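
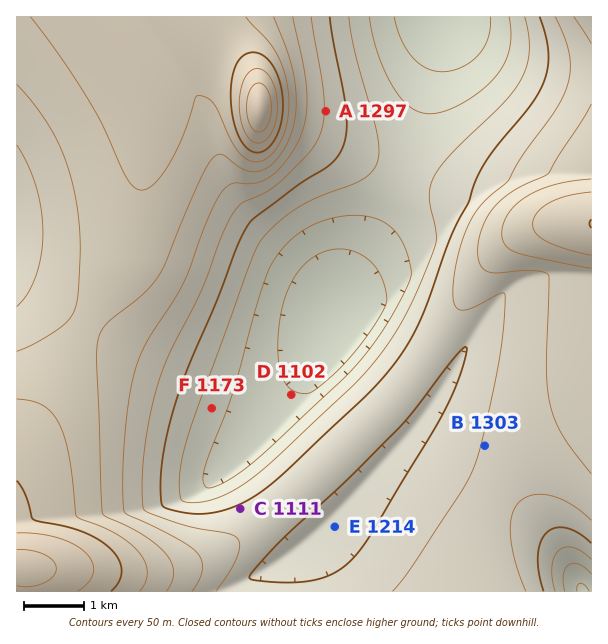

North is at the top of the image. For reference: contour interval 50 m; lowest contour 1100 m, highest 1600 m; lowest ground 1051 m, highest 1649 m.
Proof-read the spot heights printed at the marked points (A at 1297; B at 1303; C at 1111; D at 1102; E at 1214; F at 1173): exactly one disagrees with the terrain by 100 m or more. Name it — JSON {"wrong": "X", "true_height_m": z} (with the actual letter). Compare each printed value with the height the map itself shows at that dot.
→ {"wrong": "C", "true_height_m": 1261}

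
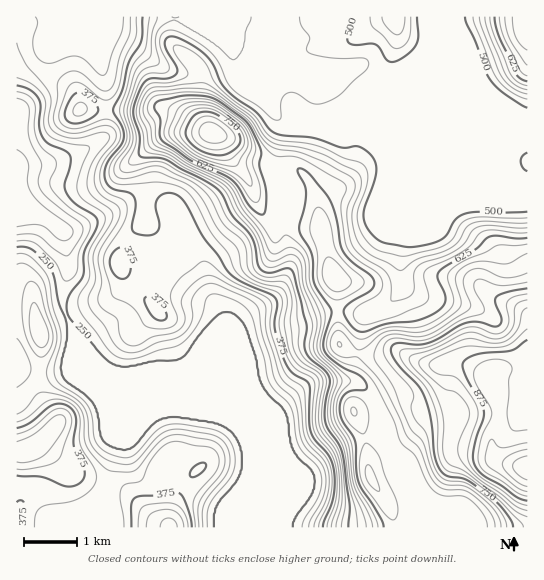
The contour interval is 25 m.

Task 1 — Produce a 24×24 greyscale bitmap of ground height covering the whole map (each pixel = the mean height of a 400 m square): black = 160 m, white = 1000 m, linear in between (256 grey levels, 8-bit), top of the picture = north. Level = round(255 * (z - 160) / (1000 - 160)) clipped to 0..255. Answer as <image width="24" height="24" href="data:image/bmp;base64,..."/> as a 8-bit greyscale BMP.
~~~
<image width="24" height="24" href="data:image/bmp;base64,Qk12BgAAAAAAADYEAAAoAAAAGAAAABgAAAABAAgAAAAAAEACAAATCwAAEwsAAAABAAAAAAAAAAAAAAEBAQACAgIAAwMDAAQEBAAFBQUABgYGAAcHBwAICAgACQkJAAoKCgALCwsADAwMAA0NDQAODg4ADw8PABAQEAAREREAEhISABMTEwAUFBQAFRUVABYWFgAXFxcAGBgYABkZGQAaGhoAGxsbABwcHAAdHR0AHh4eAB8fHwAgICAAISEhACIiIgAjIyMAJCQkACUlJQAmJiYAJycnACgoKAApKSkAKioqACsrKwAsLCwALS0tAC4uLgAvLy8AMDAwADExMQAyMjIAMzMzADQ0NAA1NTUANjY2ADc3NwA4ODgAOTk5ADo6OgA7OzsAPDw8AD09PQA+Pj4APz8/AEBAQABBQUEAQkJCAENDQwBEREQARUVFAEZGRgBHR0cASEhIAElJSQBKSkoAS0tLAExMTABNTU0ATk5OAE9PTwBQUFAAUVFRAFJSUgBTU1MAVFRUAFVVVQBWVlYAV1dXAFhYWABZWVkAWlpaAFtbWwBcXFwAXV1dAF5eXgBfX18AYGBgAGFhYQBiYmIAY2NjAGRkZABlZWUAZmZmAGdnZwBoaGgAaWlpAGpqagBra2sAbGxsAG1tbQBubm4Ab29vAHBwcABxcXEAcnJyAHNzcwB0dHQAdXV1AHZ2dgB3d3cAeHh4AHl5eQB6enoAe3t7AHx8fAB9fX0Afn5+AH9/fwCAgIAAgYGBAIKCggCDg4MAhISEAIWFhQCGhoYAh4eHAIiIiACJiYkAioqKAIuLiwCMjIwAjY2NAI6OjgCPj48AkJCQAJGRkQCSkpIAk5OTAJSUlACVlZUAlpaWAJeXlwCYmJgAmZmZAJqamgCbm5sAnJycAJ2dnQCenp4An5+fAKCgoAChoaEAoqKiAKOjowCkpKQApaWlAKampgCnp6cAqKioAKmpqQCqqqoAq6urAKysrACtra0Arq6uAK+vrwCwsLAAsbGxALKysgCzs7MAtLS0ALW1tQC2trYAt7e3ALi4uAC5ubkAurq6ALu7uwC8vLwAvb29AL6+vgC/v78AwMDAAMHBwQDCwsIAw8PDAMTExADFxcUAxsbGAMfHxwDIyMgAycnJAMrKygDLy8sAzMzMAM3NzQDOzs4Az8/PANDQ0ADR0dEA0tLSANPT0wDU1NQA1dXVANbW1gDX19cA2NjYANnZ2QDa2toA29vbANzc3ADd3d0A3t7eAN/f3wDg4OAA4eHhAOLi4gDj4+MA5OTkAOXl5QDm5uYA5+fnAOjo6ADp6ekA6urqAOvr6wDs7OwA7e3tAO7u7gDv7+8A8PDwAPHx8QDy8vIA8/PzAPT09AD19fUA9vb2APf39wD4+PgA+fn5APr6+gD7+/sA/Pz8AP39/QD+/v4A////AD82NTU2Q1JSNBwbGxsiQGN9k5GRkZKivD89PTg3P0NDNyEbGxscMGOOl5GTl6C+2kRERD0zNT5AQDMeGxsbLWuak5Ghtsrj9VRPRTMjIzc/PTYfGxskQHSWkpWux9vq8UpTSCgbGyMtKiQcGxwzXYaUkqGzyNXl4jVEQyQbGxsbGxsbGx03aJWVl6m4yNDh4C4wJBwbGxsbGxsbHCo8YYiQn63BzNvl4CkpGxscHRsbGxsbIDlRb46bqr3Q1t/j4C8zHBwnLygjHBsbJUZmjp+drra9zNHQ2DY1HSMvNzs2IxscLE1miJKJkZOarbe1yDUrHSs2PEE3JyAjMUtsio+Ef4OJl6izwTEkFyc7Pzw5MC8+UVl4mp2Qf32JmaqqqycZECZBPzo6Oj9RbHJ/m5KAdXV/jJqcnRMKBx04Pz88PkpZd4SMl4RuZWRmcoWPjwMDChgsQEI9RFduiIePlX9lYWFhZnBycAMNGig3QUNBTmOFkYaMjoJpYWFhYWFhYQURHS5JUk5Xa4Saj4eMh35uYWFhYWFhYwcTHCZAX22CpLKojYJ+dW1oYWFhYWFhZAwiMS4yWoOjvsOse2dmY2NiYWFhYWFhYQwoQ0RAZYqcrqiCZGBiYGFhYWFhYWFhYxkqOzo3WnqBhHZfW15eXWBhYWFhYWFmdiksMCwvS1xocmRZW1xcXF1gZGFhYWJ0kCsoKCcqPVZsZlpYW11fYWRlbGlhYWaAnSwnJSUmNlFcWFhYWl1gY2Ztd29hYW6Npg=="/>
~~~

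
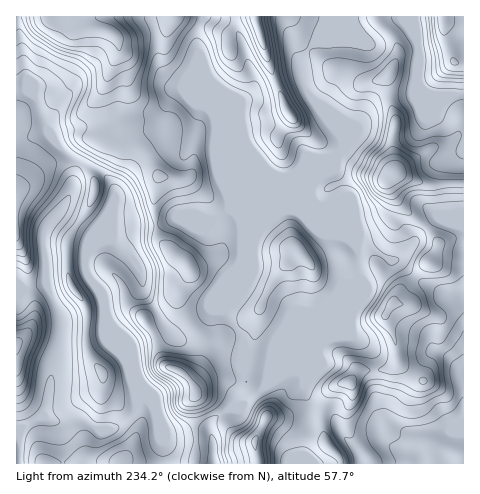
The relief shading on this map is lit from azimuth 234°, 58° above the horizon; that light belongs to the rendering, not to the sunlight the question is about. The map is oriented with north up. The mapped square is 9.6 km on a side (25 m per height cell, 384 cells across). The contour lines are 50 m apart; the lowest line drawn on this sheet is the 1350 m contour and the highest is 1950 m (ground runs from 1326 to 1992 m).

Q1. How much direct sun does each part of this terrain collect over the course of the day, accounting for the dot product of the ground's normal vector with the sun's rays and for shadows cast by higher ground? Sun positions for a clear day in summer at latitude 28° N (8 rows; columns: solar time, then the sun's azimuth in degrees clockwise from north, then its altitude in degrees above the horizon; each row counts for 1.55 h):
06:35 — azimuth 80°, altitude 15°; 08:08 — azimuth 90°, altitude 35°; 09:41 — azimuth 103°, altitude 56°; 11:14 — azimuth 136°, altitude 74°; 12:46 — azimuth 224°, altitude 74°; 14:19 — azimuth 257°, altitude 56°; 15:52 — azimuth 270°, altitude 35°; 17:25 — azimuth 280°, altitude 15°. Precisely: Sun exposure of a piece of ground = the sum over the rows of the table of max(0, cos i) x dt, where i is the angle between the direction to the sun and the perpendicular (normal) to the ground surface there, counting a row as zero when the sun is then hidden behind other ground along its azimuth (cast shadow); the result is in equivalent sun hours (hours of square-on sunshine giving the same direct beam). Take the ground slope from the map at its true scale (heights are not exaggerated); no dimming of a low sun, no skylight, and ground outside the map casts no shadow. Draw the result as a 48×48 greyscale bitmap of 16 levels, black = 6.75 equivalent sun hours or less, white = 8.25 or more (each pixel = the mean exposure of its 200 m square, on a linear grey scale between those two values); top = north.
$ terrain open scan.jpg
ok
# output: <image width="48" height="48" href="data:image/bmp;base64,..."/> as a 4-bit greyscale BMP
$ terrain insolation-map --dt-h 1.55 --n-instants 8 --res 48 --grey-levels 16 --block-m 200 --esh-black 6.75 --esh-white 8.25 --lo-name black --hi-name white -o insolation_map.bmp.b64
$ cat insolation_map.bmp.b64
<image width="48" height="48" href="data:image/bmp;base64,Qk32BAAAAAAAAHYAAAAoAAAAMAAAADAAAAABAAQAAAAAAIAEAAATCwAAEwsAABAAAAAAAAAAAAAAABEREQAiIiIAMzMzAERERABVVVUAZmZmAHd3dwCIiIgAmZmZAKqqqgC7u7sAzMzMAN3d3QDu7u4A////AJnd3d7c3tzN27s5aqx2ur7c2K3M3e7u7rrLzLyni9vN2rs5a6xpur28h8283u7u3dvM3My4V8vO271qaIt6u93KbNze7u7t3evN3d3eyJzey827kQKpu93Jvszu7u7u7t3d3d3d3by7ubzMlzC6u73c3bzu7czN3sze7tzM3amaYjRquYA3i97d3Ju93d3d3bvN3cvN3ZqoNZh5urUCe87e3Im63dy93Lq73Lzdy5qpRb2au92XzdzMq5ipzLmKy7i6u7vdtaqUJ8uazu3tzeyIvKiJvM2pq7aqi6vdc6kgO7ma3u7u7u60J7zMzeyoq7areavaZqUWllms3u7u7u7smbvM3cupvcabeJynq6dDAXvN7u7u7u7tynm6y7vM3dh7hpyL66ibq83u7u7u7u7turu73Lzt3cp6l5yt2qe93u7e7u7e7u7u7su63MzuzVqJmJysq4fd7u3d3u7d7u7u67ub3dzezUeJm5yruou93u3d3e7d7u7u6qid3czdzbiZq5ybu5as3t3u7c3c3u7u7KQs7cy83duYuamMvKR73szu7svd3u7u7rkF3cqs3u2pqKWtvZh43tvO7urN3u3e7uuCjLrN7u2qemjc3Yl33tu87uyt3d3M7u7JSt3czdyKe3vN24qH3ey87u6r3d273u3dh8urzaqHe5vNyZt3zdrN3u673u2b7u3dyXrcvbZ0jKzMuapa3JnN3e273umd7u3u7YW9vaN0fKztu7h8yYrd3e6qzae93e3t3sm9zZOUW7vu27eLh73d7u7Jmmne7u3M3du6vZWpR8vey7ibrO7u7u7smZ3u7uy87c3M3rebd5ysq7irzu7u7u7u3N7u7su93dze7tqKl3uYi7a7ve7u7u7u7u7uy6uqvM3u7uyppoi2aqa8vM3t7u7u7u7KqqdFqrq7zO3KqIe1aofNzMzN7u7u7u66moJKp3m7u93bqqqoh4re3dus7u7u7u7Jm3WN2qqKmd3czNzIV7zMqbqt7u7u3e7rqnRb24iLuszd3blmre7czcu+7u7bzN7uynRGlnvN3c3MqnaM7u7d3dzO7u27283e65MEc2vN7t3LqZze7u3d7d3O7uu8283d7KhFt3aL3u7durze7u3e7d3e7uu92Zy87aqEyamqzu3bus3u7u3d3c3e7su7qHiqzrulp6rd3e3suL7u7u3d3M3e7ru6mger7uu4ha3u3d3uuWzu7t3My97u7rqpshmu3d27qM7u3N7dy4fN3tyqze7u7ru4oYrN3MzNy+7u7e7ty7itztqrzu7u3LuqdKrd3d3dy87bu+7dy7qd3cq7ve7sq8qMWKrN7cu9ypuoQ9zMy6ms3Mmru926rZp6WqnN3cqHylqYq8vLlmnM3bmqu9q4vHiWW6jLu7uWqmqHzZuWM2vd3am6y7q4yZaja7rMzN3Kumpp3ZlUnN3d7Km82rqq16aSi7vO7u7L1plL3pV87u7dt2nd2qu6qphjq7ve7uy9t6g73qa+7u7bmJzt7KvKq5pGzN3u7tvd3Lg73g=="/>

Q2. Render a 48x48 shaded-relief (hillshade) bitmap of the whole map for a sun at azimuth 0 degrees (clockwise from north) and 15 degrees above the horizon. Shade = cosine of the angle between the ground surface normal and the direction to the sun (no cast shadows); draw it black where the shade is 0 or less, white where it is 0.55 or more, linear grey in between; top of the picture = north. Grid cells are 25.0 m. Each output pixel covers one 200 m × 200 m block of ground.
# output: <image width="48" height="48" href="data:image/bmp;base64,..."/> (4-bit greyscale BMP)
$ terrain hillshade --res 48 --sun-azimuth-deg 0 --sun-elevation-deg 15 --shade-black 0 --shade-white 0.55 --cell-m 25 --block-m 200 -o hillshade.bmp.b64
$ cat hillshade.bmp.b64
<image width="48" height="48" href="data:image/bmp;base64,Qk32BAAAAAAAAHYAAAAoAAAAMAAAADAAAAABAAQAAAAAAIAEAAATCwAAEwsAABAAAAAAAAAAAAAAABEREQAiIiIAMzMzAERERABVVVUAZmZmAHd3dwCIiIgAmZmZAKqqqgC7u7sAzMzMAN3d3QDu7u4A////AHiruqm8uYmqqZdlNEaWVmUhi3eqiHd3eHm7uqrO7JmZmYhlVVZ2RFU1unipd2Z3iXq7qrvN/riIh3d1erpTRFZ6yHmHZmeImWm6qaqIq8l3ZFZknv5RNXiahWdmZVVmdzaZh4dDR6qHMAAVrf6DRniIQ0VlQhIzRgNnZkMRNYmHEAABea38qYeGQQRVMhEiJAJXdkIiRnh2MQABRWz/25hjIgJDMhABJANnd2REV3diJVVVREfvuZlzARERAQABVRRnd3ZlaHcAAXqXZmaKqImqdVAAACMlhzRXd2VniHUAA6y5d3d3iHet7JQREmqXd0NGd2WLuHUkrv25h3d3d3eKvMqXRYu4VUIld2e9t3V+//yod3d3d3d3nO24Z3mWM2IUZ2i7h2R87bmHZ3dnd3d4rMqFZ2ZkNLY0Z3iYdjBZl3iYd3ZWd3d4mYYyZ2VURftmZ3d3dABoZWiZl2VFd3d3d3MBVUM0RP6odlZnYiaXRGiZmGVFZ3d3d3dEQyI2VM3JYyaHVZ7FNGeIiIdVVmZ3d4vJVDR5hpvJQBmXZ8/FREVneJp1VVVXd3rsmJmZh3ioMXyFWKunZTJHd4qVQzM2d3et27pkRWV3RbtkWZiHdjI1d3mmMiI2d3dr/ZUgJCNnaKhVipdVVVZVZ3eXQzNXZnZq7pIBRQN3aIeJqYUSRoqGV3d3ZUaXZnaIm6dVZgZ2Z2eaqGMDecyod3d3dnu4d3eGRqynZid3eFeJh2Q3veyph3eJmbyoiHdjI2qYdVZoq1V3d2Z77cmIh3eczNuId3dDMzWbp2M3vHJXd2Zqyod4h3d6zch3d3YzMxWql1EEi6Imd2RGd3dnh3d4q5d3d3UzIkeHd1EASKYUd1IzI0VWd3d3eHd3d3MAAmZEVWMAJpkzZjFCABJXd3d3d3d2ZkAAARAAAHZCFGh1QgFEIRNod3d3d3d3ZQAAAAAiIpl1MjakAANmZ2V4d3d3Z3eJhSNmMTeru6qXUiVQABWKvLmHd3d1NXd4iJq6mJq8zbqphSAAAUaaqrqHd3dSFGdnec3u7shomaqqlAAANWeJh5l3d3YxNFRGeL7/7/yHd4mZchJFZniId4h3d3U0UhJXd5zsrN7ah3eHVFeIdneId4h3d3VnUAaYd3mqd6zcqHd2VlZ3d3eIiJmHd3Z3IEmXd2Z4qJmZmIhlaHRFZmZ5qqmHd3d1KLqHZURXzJd4mZh1WKdDREV5u5h3d3h1fdl2QhI3vId3ioh3ZqpSI0WJmXd3dUVUrbdTMxEleHdlZ3dmVWhjI0Z3d3d2QRQ0vIZDRWQ0RXdAAFUzMzRVIjRVRnd0ADMEqXZVZ5qnRXdAADIREAA1ISNDNGdiAlIFmGZ4ib3chXdiADEQAAAUQkRDJGdSJFAHhmebu8zdt3dUaCAAAAATRXZUM1ZDZ0A4hleaqqmZqnYziSAAASIjaJhlMjQ1hzFpdVZ3iHdFmoYzZiABVnZorMp2QRRpliKZZVZ3d3QmqXZEVSAVd4ib3dp2UhWblROpVVZ3d3M4qHZFVQ=="/>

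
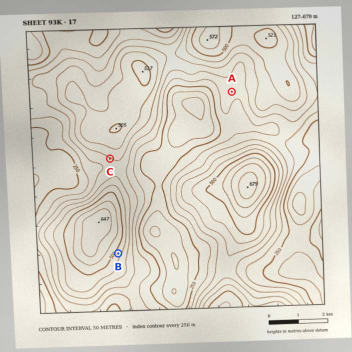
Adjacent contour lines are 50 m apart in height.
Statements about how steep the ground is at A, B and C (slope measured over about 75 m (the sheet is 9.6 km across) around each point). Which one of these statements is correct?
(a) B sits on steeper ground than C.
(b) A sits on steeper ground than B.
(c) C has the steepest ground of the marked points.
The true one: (a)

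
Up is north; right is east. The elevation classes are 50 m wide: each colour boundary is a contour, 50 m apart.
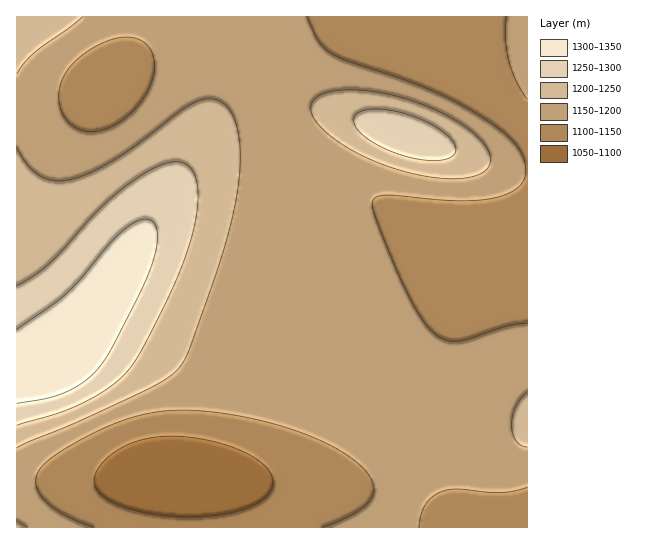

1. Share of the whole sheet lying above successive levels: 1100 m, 96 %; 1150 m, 72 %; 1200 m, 25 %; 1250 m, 12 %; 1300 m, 5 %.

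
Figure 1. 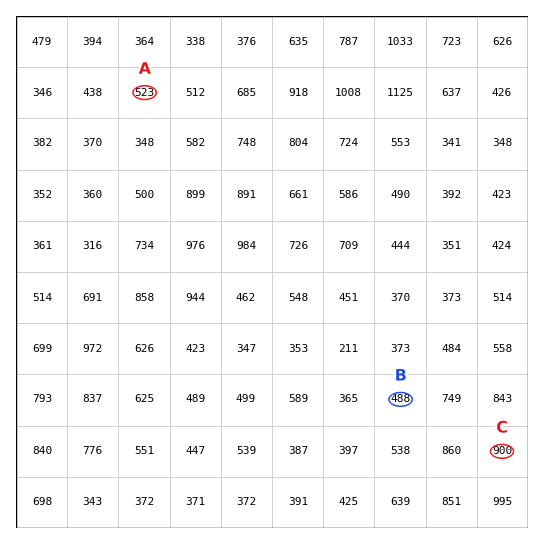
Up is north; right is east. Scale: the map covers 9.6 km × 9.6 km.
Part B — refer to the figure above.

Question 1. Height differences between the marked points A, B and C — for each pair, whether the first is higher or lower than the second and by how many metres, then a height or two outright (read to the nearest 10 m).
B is lower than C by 410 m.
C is higher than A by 380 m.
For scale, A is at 520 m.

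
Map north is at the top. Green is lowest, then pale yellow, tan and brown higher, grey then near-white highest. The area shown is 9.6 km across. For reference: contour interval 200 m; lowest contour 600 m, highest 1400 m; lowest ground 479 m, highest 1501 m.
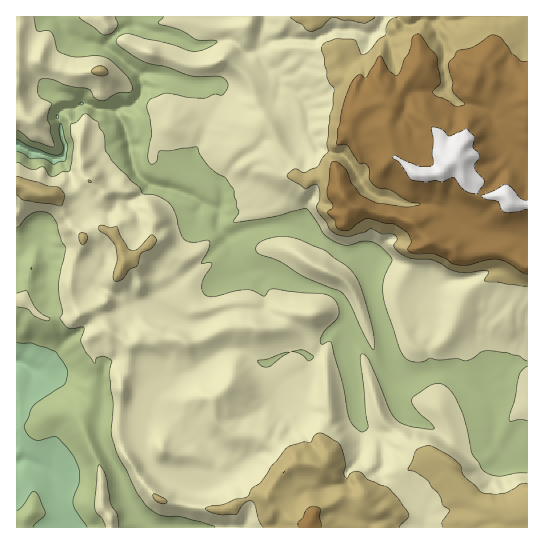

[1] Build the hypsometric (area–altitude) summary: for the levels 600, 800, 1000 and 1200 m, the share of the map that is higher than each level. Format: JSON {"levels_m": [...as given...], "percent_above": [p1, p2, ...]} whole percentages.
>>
{"levels_m": [600, 800, 1000, 1200], "percent_above": [97, 74, 25, 13]}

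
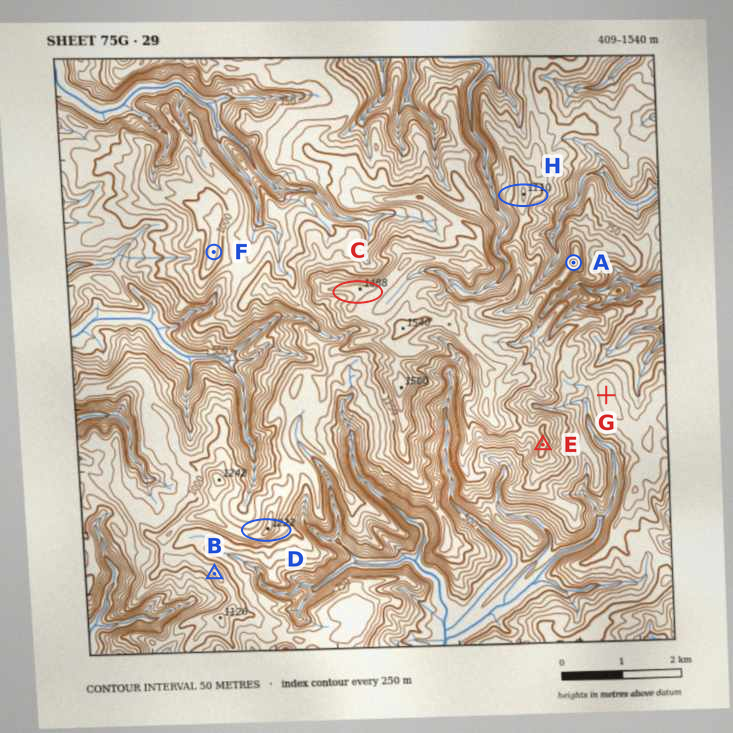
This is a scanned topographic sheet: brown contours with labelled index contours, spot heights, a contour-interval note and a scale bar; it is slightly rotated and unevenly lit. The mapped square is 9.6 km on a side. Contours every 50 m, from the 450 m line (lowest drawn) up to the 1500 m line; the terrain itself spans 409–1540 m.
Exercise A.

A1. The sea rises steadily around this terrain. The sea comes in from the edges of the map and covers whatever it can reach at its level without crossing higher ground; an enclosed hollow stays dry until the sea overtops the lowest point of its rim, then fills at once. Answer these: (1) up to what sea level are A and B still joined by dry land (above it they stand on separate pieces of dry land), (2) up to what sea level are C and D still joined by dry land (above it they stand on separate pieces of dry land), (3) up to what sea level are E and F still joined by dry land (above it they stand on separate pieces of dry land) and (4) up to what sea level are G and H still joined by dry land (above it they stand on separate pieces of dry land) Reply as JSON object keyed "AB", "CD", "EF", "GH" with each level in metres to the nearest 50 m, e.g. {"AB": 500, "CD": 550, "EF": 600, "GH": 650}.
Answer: {"AB": 1050, "CD": 1100, "EF": 950, "GH": 850}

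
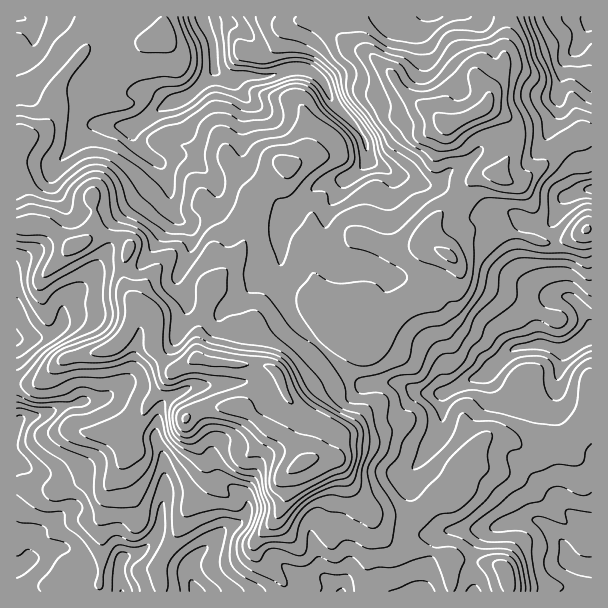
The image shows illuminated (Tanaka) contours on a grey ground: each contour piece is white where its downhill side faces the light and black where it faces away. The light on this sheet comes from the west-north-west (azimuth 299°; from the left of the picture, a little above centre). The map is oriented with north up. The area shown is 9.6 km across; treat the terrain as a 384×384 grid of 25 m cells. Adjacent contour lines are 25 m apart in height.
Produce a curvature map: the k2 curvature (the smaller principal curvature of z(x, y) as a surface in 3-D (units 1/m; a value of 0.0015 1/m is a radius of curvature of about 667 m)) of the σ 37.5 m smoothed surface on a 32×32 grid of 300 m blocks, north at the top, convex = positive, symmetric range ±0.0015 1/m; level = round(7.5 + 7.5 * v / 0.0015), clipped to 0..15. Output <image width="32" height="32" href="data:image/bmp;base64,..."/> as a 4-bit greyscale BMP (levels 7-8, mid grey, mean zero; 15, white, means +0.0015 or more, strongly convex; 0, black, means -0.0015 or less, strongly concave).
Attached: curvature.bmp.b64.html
<image width="32" height="32" href="data:image/bmp;base64,Qk12AgAAAAAAAHYAAAAoAAAAIAAAACAAAAABAAQAAAAAAAACAAATCwAAEwsAABAAAAAAAAAAAAAAABEREQAiIiIAMzMzAERERABVVVUAZmZmAHd3dwCIiIgAmZmZAKqqqgC7u7sAzMzMAN3d3QDu7u4A////AHiIgleDZlV3dUd3ZnR5VndGhmJnY3Z3VVZXd2d1ikVDZlVzMXY1dkdIV3d3hlVXOGZnhZNYYhaFR3h2ZDM0ZGZ3RWd1OHYyZTZnhneHdldWeIWHdiZ3I3dTZnV4iHd2aGVnZ4Ync3GYhmRVZ3eHZ3dXZUaGFWWUR4iVZ1aIdneHeHh3cUdURnZ2dnZkeId3dwJ4d3JLRmdleGVng3Z2Z2hVETV2BniGZ1M2hmOHZnZneHZlZGASNHZHUjNEE1d1SFeGZUV3d3eUdlh3hYUXmDlDd3k4FnZERWZ4h3Z2cBEDVBNFVkNVZ3Znd3dndmdmkkdHVWhkZXh1h3d3eHVnd5JGVliGVYdXZ4d3d3d3Z3U1SWVGRkWIdmZ2Z3ZlZ2ZmZkV2NlSCd3Z3dnd2dpVmVVZkaGSkZHd2Z4WHdpZmdndZmGVlZVNWd2Z1mHZ3Z3dUSndHdldIdnhkdHd3Z3ZDVjZUSadnR3WHZzU4dlR1eIVQdTZ2dUdHZoh2MRVVNoZXaHdVZ0RmeFeHeJB2Z2RnRXeYdVQohnhnVngwZnh1RnR5ZnZmYUaIZFZyBoZ3Z3Z2SGd3d3YwaDWJgIhmd2WFU0Z3d3d3eBIQAwBld0ZodndGZ3hnd4kzh1E3Z3dWeGh1NnZ3d3iIJHN3Z3dVVnZodWRGd3d4hSU3iHdmZ2VkVmVk"/>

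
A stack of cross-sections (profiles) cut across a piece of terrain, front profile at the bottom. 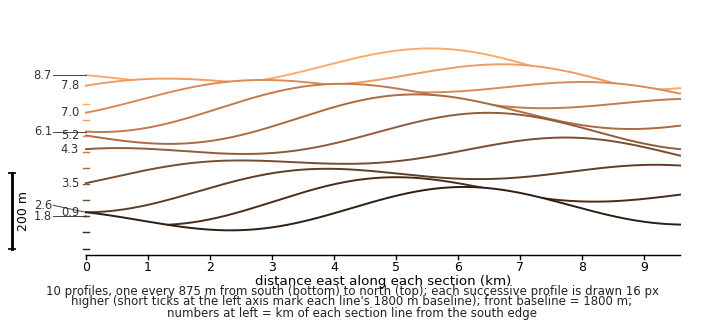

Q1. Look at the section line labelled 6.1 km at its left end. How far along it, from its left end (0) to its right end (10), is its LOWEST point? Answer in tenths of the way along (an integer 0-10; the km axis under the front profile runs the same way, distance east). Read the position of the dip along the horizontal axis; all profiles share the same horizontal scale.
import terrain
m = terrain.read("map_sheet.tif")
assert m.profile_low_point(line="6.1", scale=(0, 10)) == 0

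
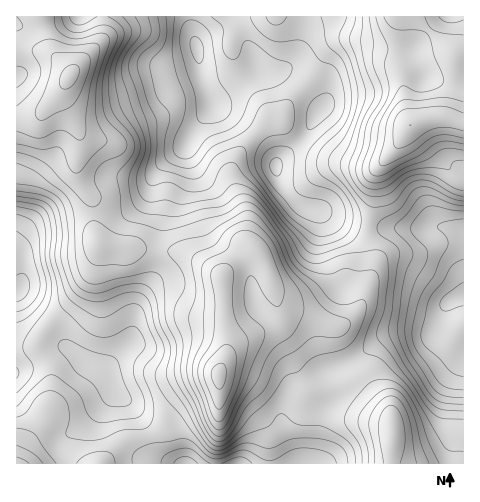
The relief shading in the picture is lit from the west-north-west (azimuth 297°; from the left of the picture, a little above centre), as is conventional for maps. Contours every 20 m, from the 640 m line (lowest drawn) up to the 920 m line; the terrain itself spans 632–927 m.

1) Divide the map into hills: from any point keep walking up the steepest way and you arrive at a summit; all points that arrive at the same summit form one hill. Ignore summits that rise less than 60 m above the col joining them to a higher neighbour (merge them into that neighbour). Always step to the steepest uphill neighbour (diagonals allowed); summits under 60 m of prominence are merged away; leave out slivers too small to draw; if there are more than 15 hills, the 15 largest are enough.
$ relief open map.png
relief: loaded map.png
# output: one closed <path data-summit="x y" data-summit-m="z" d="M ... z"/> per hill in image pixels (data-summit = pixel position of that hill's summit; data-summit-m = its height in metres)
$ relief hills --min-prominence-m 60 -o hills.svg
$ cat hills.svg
<path data-summit="218 376" data-summit-m="927" d="M304 16l-113 1 0 10 7 23 4 28 10 27-19 26-7 14-15 12-14 15-1 8 7 17 0 19-6 32-1 23-19 33-5 36-25 30 7 20 24 24 8 14 7 24 7 6 14 6 137 0 5-11 4-35 10-13 2-7-3-27 1-3 23-8 25-20 19-7 36 0 5-4 8 10 18 9-1-116-16-5-68 1-29-4-50-18-13-13-9-15-2-14 28-27 16-28 0-4-5-8-18-18-10-6-11 0 14-8 7-11 7-26z"/><path data-summit="70 76" data-summit-m="907" d="M190 16l-174 1 1 354 32-20 10-4 8 0 21 17 14 4 6 6 1-9 23-25 5-36 16-25 4-14 0-17 6-32 0-19-7-17 1-8 14-15 15-12 7-14 19-26-10-27z"/><path data-summit="410 125" data-summit-m="900" d="M463 16l-159 1 0 11-7 26-7 11-14 8 16 3 28 29-1 6-15 26-28 27 0 7 8 18 13 15 8 4 20 5 25 11 18 3 79 0 17 4z"/><path data-summit="392 434" data-summit-m="878" d="M438 329l-5 4-26-1-19 4-10 4-25 20-23 9 2 29-2 7-10 13-3 29-5 17 152-1 0-114-18-10z"/><path data-summit="17 463" data-summit-m="809" d="M67 347l-8 0-10 4-33 20 0 92 157 1-13-6-7-6-7-24-8-14-24-24-6-15-6-7-14-4z"/>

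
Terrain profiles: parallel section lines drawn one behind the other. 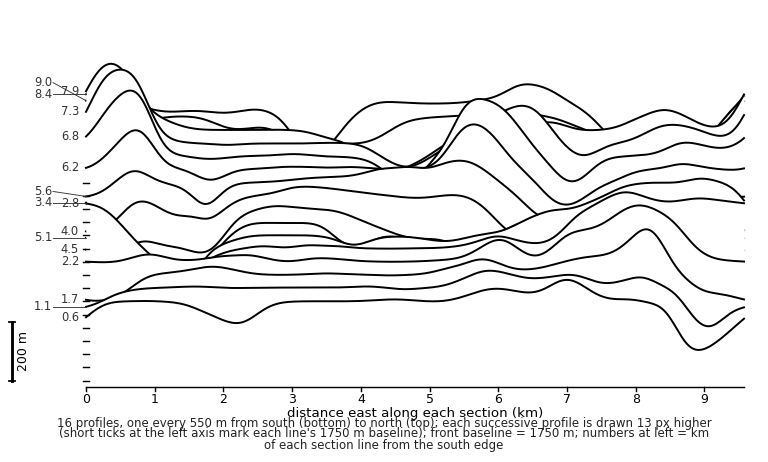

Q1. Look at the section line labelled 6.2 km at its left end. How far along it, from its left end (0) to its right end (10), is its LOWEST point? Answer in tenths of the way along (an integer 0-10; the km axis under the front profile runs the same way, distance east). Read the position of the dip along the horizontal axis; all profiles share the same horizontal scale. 7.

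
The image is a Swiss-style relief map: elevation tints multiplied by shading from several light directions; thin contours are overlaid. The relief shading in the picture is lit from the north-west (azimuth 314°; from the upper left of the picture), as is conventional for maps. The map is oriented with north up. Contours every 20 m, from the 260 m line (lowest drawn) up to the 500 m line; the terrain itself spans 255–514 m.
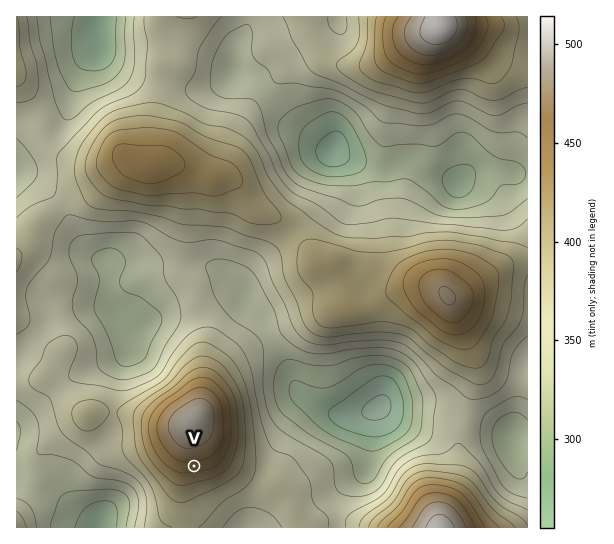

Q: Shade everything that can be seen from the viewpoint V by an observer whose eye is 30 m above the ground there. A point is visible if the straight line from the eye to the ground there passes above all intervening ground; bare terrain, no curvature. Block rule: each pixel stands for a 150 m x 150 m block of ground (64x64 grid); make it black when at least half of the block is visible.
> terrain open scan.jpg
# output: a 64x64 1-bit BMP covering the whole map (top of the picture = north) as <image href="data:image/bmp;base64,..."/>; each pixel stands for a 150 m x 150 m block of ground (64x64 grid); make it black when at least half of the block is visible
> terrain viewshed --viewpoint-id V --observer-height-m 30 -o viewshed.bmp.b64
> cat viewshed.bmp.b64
<image width="64" height="64" href="data:image/bmp;base64,Qk0+AgAAAAAAAD4AAAAoAAAAQAAAAEAAAAABAAEAAAAAAAACAAATCwAAEwsAAAIAAAAAAAAA////AAAAAAD////////4AP////////gA////////+AD/8H/////4AP/wf/////gA//g/////+AD/+D///5/4AH/4P///n/8Af/A/w/+//wA/4B+A////AD/gH4B///8AH8APAAx//wAPwAMAAP//AAHAAAAAf/+AwIAAAAAf/4DAAAAAAB//4fAAAAAAD//z8AAAAAAP/+HwAAAAAA//4AAAAAAAD//gAAAAAAAP/8AAAAAAAB//wAAAAAAAP/+AAAAAAAB//4AAAAAAAP//gAAAAAAB//8AAAAAAAH//gAAAAAAAP/+AAAAAAAAj/wAAAAAAAAP/AAAAAAAAD/4AAAAAAAAP/AAAAAAAAAfwAAAAAAAAAAAAAAAAAAAAAAAAAAAAAAAAAAAAAAAAAAAAAAAAAAAAAAAAAAAAAAAAAAAAAAAAAAAAAAAAAAAAAAAAAAAAAAAAAAAAAAAAAAAAAAAAAAAAAAAAAAAAAAAAAAAAAAAAAAAAAAAAAAAAAAAAAAAAAAAAAAAAAAAAAAAAAAAAAAAAAAAAAAAAAAAAAAAAAAAAAAAHAAAAAAAAAA/AAAAAAAAAD8AAAAAAAAAPwAAAAAAAAB/AAAAAAAAAH8AAAAAAAAP/gAAAAAAAD/8AAAAAAAAP/wAAAAAAAB/zAAAAAAAAH8MAAAAAAAAOAAAAAAAAAAQAA=="/>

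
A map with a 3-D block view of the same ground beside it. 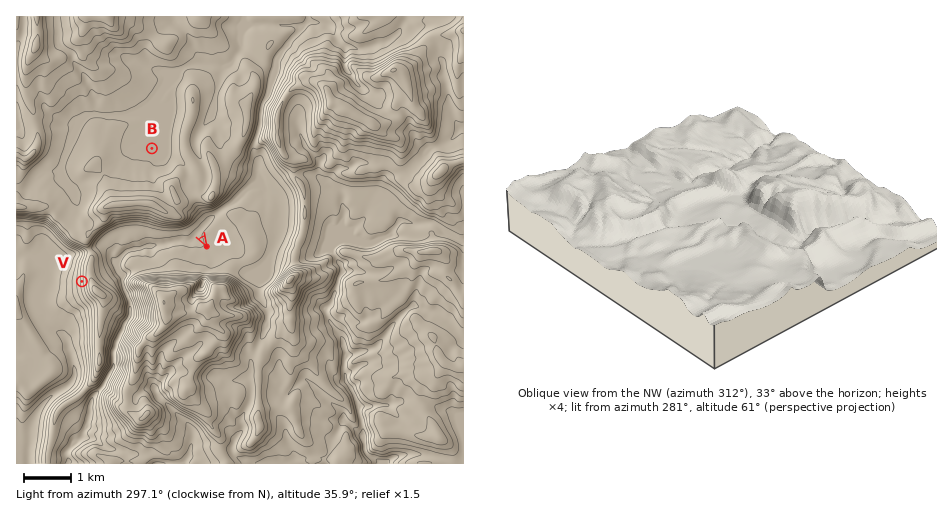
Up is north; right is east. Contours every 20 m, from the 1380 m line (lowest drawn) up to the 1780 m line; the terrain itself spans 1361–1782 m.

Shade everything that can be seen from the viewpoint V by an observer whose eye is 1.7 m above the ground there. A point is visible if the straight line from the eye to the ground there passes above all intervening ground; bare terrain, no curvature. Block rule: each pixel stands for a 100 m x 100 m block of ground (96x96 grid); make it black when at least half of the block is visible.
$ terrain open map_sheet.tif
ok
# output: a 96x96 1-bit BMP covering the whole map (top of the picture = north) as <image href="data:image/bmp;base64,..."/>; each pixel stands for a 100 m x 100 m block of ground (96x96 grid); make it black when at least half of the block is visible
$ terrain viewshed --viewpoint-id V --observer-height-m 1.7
<image width="96" height="96" href="data:image/bmp;base64,Qk2+BAAAAAAAAD4AAAAoAAAAYAAAAGAAAAABAAEAAAAAAIAEAAATCwAAEwsAAAIAAAAAAAAA////AAAAAAAAAAAAAAAAAAAAAAAAAAAAAAAAAAAAAAAIA8AAAAAAAAAAAAAAAYAAAAAAAAAAAAAAAAAAAAAAAAAAAAAAAAAAAAAAAAAAAAAAAAAAAAAAAAAAAAAAAAAAAAAAAAAAAAAAAAAAAAAAAAAAAAADAAAAAAAAAAAAAAABgAAAAAAAAAAAAAABgAAAAAAAAAAAAAAAwAAAAAAAAAAAAAAAcAAAAAAAAAAAAAAAPAAAAAAAAAAAAAAwHgAAAAAAAAAAAAB4HgAAAAAAAAAAAAD8DwAAAAAAAAAAAAD+CQAAAAAAAAAAAAD/+IAAAAAAAAAAAAD/8IAAAAAAAAAAAAD/8MAAAAAAAAAAAAD/8EAAAAAAAAAAAAD/8AAAAAAAAAAAAAD/8AAAAAAAAAAAAAD/8AAAAAAAAAAAAAD/8AAAAAAAAAAAAAD/8AAAAAAAAAAAAAD/8AAAAAAAAAAAAAD/8AAAAAAAAAAAAAD/8AAAAAAAAAAAAAD/4AAAAAAAAAAAAAD/4AAAAAAAAAAAAAD/8AAAAAAAAAAAAAD/8AAAAAAAAAAAAAD/+AAAAAAAAAAAAAD/+AAAAAAAAAAAAAD//QAAAAAAAAAAAAD//wAAAAAAAAAAAAD//gAAAAAAAAAAAAD//gAAAAAAAAAAAAD/8AAAAAAAAAAAAAD/8AAAAAAAAAAAAAD/8AAAAAAAAAAAAAD/8AAAAAAAAAAAAAD/8AAAAAAAAAAAAAD//gAAAAAAAAAAAAD//wAAAAAAAAAAAAD/+AAAAAAAAAAAAAD/4AAAAAAAAAAAAAD/4AAAAAAAAAAAAAD/wAAAAAAAAAAAAAD/gAAAAAAAAAAAAAD/AAAAAAAAAAAAAAD/AAAAAAAAAAAAAAAAAAAAAAAAAAAAAAAAAAAAAAAAAAAAAAAAAAAAAAAAAAAAAAAAAAAAAAAAAAAAAAAAAAAAAAAAAAAAAAAAAAAAAAAAAAAAAAAAAAAAAAAAAAAAAAAAAAAAAAAAAAAAAAAAAAAAAAAAAAAAAABgAAAAAAAAAAAAAACwAAAAAAAAAAAAAAAYAAAAAAAAAAAAAAAAAAAAAAAAAAAAAAAAAAAAAAAAAAAAAAAAAAAAAAAAAAAAAAAAAAAAAAAAAAAAAAAAAAAAAAAAAAAAAAAAAAAAAAAAAAAAAAAAAAAAAAAAAAAAAAAAAAAAAAAAAAAAAAAAAAAAAAAAAAAAAAAAAAAAAAAAAAAAAAAAAAAAAAAAAAAAAAAAAAAAAAAAAAAAAAAAAAAAAAAAAAAAAAAAAAAAAAAAAAAAAAAAAAAAAAAAAAAAAAAAAAAAAAAAAAAAAAAAAAAAAAAAAAAAAAAAAAAAAAAAAAAAAAAAAAAAAAAAAAAAAAAAAAAAAAAAAAAAAAAAAAAAAAAAAAAAAAAAAAAAAAAAAAAAAAAAAAAAAAAAAAAAAAAAAAAAAAAAAAAAAAAAAAAAAAAAAAAAAAAAAAAAAAAAAAAAAAAAAAAAAAAAAAAAAAAAAAAAAAAAAAAAAAAAAAAAAAAAAAAAAAA="/>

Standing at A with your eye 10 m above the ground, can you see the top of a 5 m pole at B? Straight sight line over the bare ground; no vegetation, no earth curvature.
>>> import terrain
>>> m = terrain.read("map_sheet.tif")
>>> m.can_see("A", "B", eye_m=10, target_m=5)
False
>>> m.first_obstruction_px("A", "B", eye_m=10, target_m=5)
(193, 222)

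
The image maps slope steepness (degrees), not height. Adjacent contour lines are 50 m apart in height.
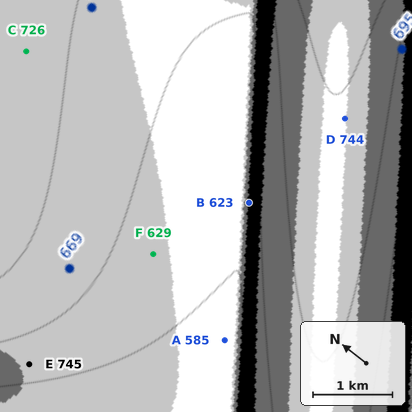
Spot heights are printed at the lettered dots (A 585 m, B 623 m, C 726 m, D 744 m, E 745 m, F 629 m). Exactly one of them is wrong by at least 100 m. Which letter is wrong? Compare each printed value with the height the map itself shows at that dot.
E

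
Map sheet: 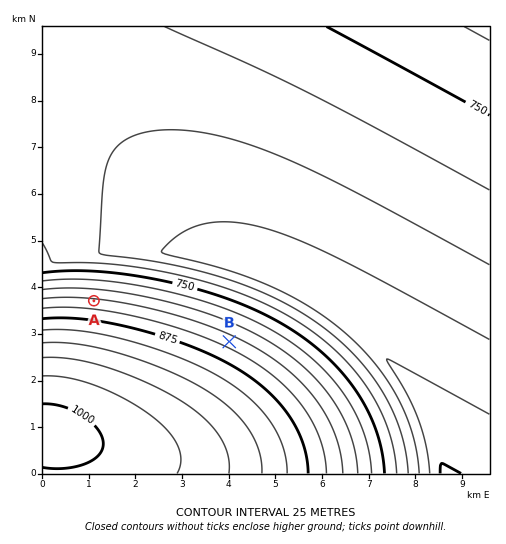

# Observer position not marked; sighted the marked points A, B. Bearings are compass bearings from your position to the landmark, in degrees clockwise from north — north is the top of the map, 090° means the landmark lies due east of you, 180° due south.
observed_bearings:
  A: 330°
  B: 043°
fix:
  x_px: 160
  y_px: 416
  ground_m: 970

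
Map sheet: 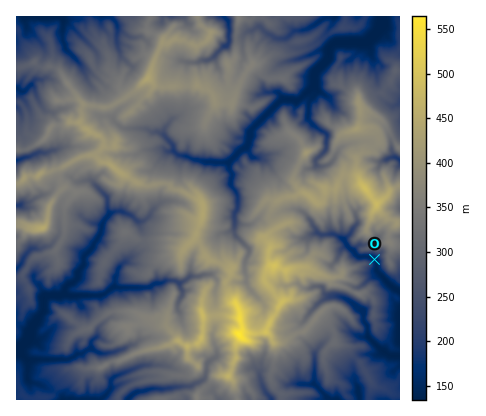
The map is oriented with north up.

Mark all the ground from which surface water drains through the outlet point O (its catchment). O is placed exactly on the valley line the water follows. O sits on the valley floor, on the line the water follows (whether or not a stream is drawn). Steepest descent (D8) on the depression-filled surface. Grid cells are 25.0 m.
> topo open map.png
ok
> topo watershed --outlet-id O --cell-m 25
5.418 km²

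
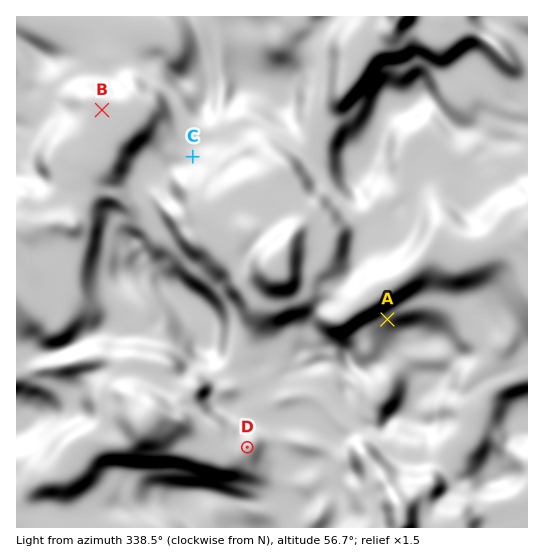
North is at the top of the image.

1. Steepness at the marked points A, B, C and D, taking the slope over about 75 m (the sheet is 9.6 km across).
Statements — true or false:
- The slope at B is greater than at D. false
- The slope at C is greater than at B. true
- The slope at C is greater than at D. false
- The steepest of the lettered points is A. true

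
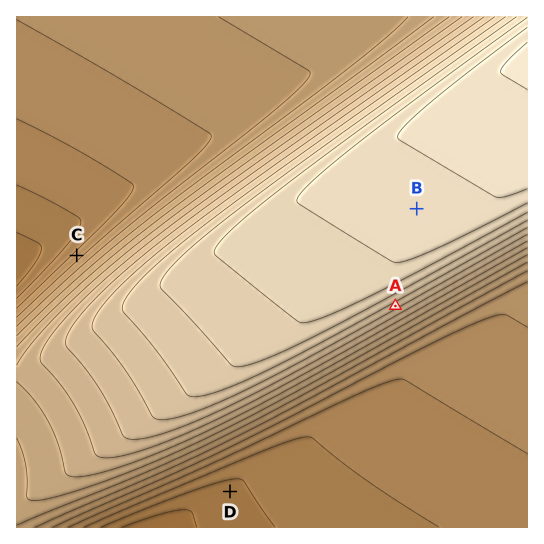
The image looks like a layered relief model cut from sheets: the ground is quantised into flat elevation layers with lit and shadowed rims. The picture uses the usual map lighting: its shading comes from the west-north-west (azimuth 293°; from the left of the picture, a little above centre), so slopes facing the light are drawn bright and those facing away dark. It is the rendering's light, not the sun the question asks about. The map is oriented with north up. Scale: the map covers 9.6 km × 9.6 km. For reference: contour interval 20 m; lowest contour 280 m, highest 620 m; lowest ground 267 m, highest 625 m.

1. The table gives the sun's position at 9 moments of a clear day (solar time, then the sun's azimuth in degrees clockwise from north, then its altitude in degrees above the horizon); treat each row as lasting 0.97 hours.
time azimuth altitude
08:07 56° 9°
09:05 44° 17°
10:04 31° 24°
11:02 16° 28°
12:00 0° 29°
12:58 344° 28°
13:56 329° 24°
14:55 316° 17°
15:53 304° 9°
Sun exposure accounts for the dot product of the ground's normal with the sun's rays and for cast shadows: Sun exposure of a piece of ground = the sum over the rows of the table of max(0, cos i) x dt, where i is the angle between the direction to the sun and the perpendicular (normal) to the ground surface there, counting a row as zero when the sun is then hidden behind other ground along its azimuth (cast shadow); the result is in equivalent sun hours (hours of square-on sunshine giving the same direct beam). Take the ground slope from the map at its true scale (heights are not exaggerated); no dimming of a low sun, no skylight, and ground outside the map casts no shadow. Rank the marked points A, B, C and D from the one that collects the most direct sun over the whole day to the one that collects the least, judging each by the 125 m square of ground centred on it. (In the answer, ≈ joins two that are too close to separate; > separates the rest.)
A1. C > B ≈ D > A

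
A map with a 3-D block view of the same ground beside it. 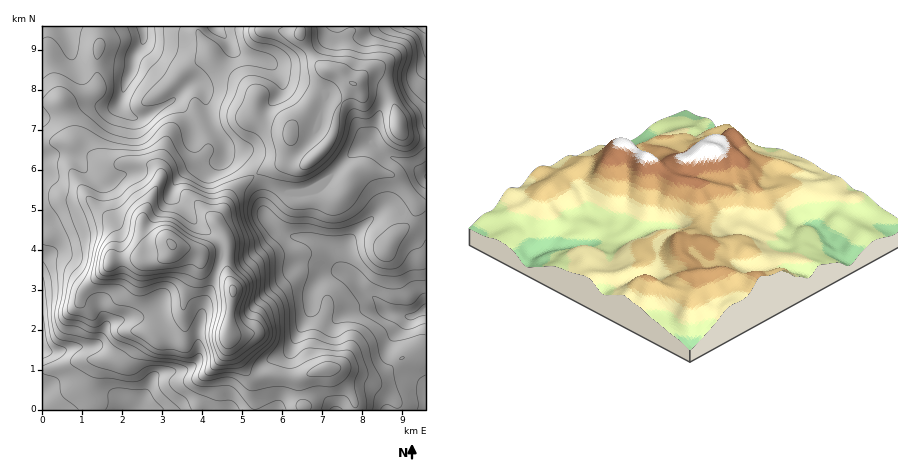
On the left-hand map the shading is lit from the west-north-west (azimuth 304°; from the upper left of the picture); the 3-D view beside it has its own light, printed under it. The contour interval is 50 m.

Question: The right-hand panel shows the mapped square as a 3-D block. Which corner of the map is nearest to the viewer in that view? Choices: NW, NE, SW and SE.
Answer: NE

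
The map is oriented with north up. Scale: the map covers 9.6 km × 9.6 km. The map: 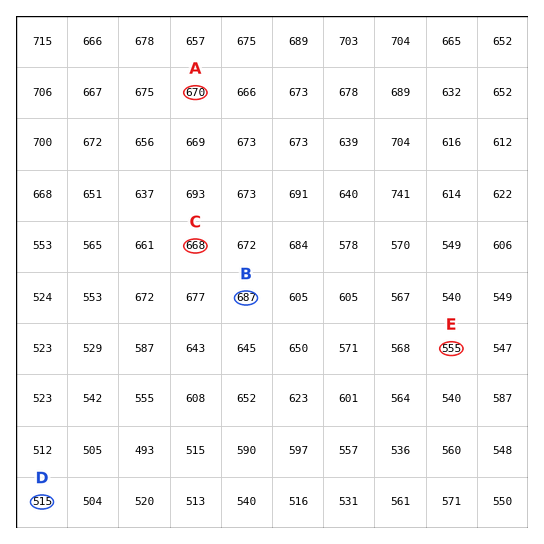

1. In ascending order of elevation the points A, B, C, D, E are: D E C A B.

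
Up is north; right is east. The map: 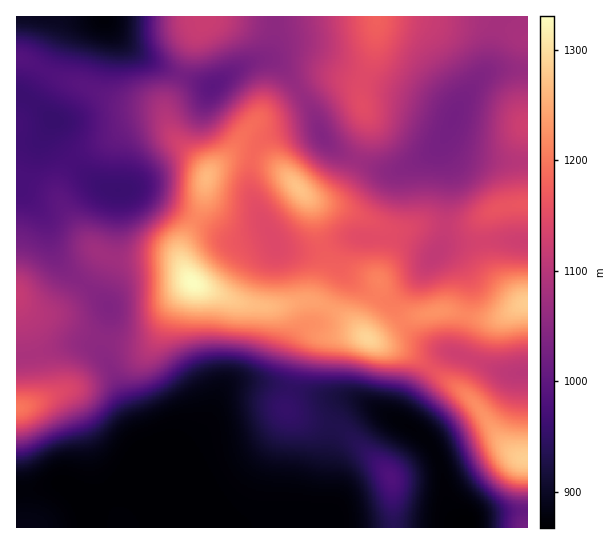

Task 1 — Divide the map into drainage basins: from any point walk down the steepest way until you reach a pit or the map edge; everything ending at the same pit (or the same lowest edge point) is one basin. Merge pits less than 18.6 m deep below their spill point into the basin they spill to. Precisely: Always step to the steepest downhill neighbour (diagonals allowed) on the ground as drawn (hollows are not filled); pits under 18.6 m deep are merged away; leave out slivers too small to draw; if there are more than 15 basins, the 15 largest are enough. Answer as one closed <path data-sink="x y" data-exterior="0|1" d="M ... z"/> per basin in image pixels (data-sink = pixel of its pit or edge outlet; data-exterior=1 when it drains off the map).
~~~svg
<path data-sink="146 473" data-exterior="0" d="M193 283l-17 18-21 36-13 7-19 0-33-8-31-17-28-7-15-14 8 81-1 24-7 6 0 118 377 1 0-39-4-15-47-45-8-4-32-6-17-10 16-64 9-10 54 0-21-19-28-15-16 0-21 6-25-2-22-5z"/><path data-sink="466 527" data-exterior="1" d="M309 197l4 10 6 31 6 19 0 12-2 8-8 21-4 3 24 10 14 9 16 17-6-2-49 0-9 10-16 64 17 10 32 6 8 4 47 45 4 15 1 39 133 0 1-69-13-4-15-16-21-32-17-16-49-36-41-14 42-25 36-5 24 6 19 2 10-3 12-8 12-4 1-99-30 3-24 15-12 4-43-2-17 6-12 0-41-20-31-8z"/><path data-sink="454 118" data-exterior="0" d="M525 16l-147 0-3 34-14 35 0 17 7 20-5 27-12 26-10 15-11 9-15 2 34 10 41 20 12 0 17-6 43 2 12-4 24-15 29-4 1-166-3-5z"/><path data-sink="54 121" data-exterior="0" d="M22 59l-6 0 0 238 3 4 11 10 8 2 12 0 8-2 15-12 14-17 9-13 6-16 7 4 14 3 44-1 11 4 4 4-1-20 20-38 7-34-3-6-30-31-11-24-9-6-42-8-30-15-26-8z"/><path data-sink="103 17" data-exterior="1" d="M207 16l-190 0-1 42 10 2 31 17 26 8 30 15 42 8 8 5 3 6 2-18 13-24 11-35 5-11 10-9z"/><path data-sink="213 86" data-exterior="0" d="M377 16l-168 0-2 6-10 9-5 11-11 35-14 28 0 14 6 16 32 34 4 6 23-24 21-27 56-39 16-6 17 0 15 5 3 5 1 7 0-11 14-35z"/><path data-sink="274 241" data-exterior="0" d="M246 155l-12 0-8 4-19 18-6 32-20 38 2 19 11 18 45 19 23 4 16 0 21-6 11 0 6-6 9-26 0-12-6-19-6-31-5-9-25-26-20-12z"/><path data-sink="527 373" data-exterior="1" d="M527 304l-12 4-12 8-10 3-19-2-24-6-36 5-42 25 41 14 49 36 17 16 21 32 15 16 12 4z"/><path data-sink="322 135" data-exterior="0" d="M342 79l-17 0-8 2-24 15-40 28-28 34 9-3 12 0 17 5 20 12 23 24 8 4 12 0 9-4 10-11 11-20 12-36-1-14-6-13-2-16z"/>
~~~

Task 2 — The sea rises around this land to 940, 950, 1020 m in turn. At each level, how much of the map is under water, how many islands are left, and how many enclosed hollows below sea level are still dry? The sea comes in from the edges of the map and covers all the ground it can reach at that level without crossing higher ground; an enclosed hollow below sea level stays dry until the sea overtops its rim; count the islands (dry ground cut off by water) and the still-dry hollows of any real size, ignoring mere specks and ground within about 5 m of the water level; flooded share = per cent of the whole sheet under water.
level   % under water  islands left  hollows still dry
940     23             1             0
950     24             1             0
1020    36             0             1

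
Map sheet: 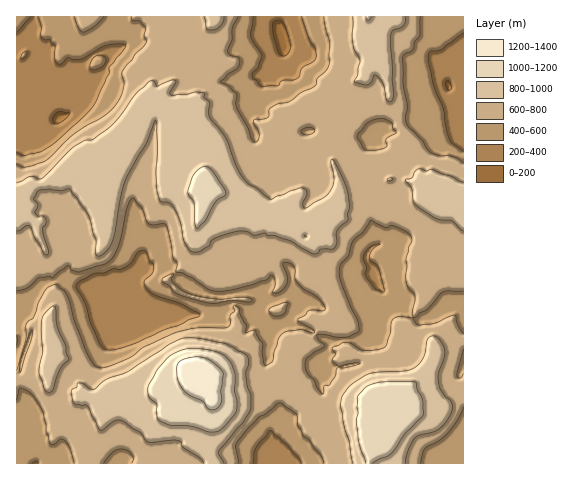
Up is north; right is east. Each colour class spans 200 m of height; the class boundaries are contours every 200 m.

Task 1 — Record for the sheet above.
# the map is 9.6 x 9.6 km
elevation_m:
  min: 160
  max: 1360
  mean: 710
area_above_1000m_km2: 5.1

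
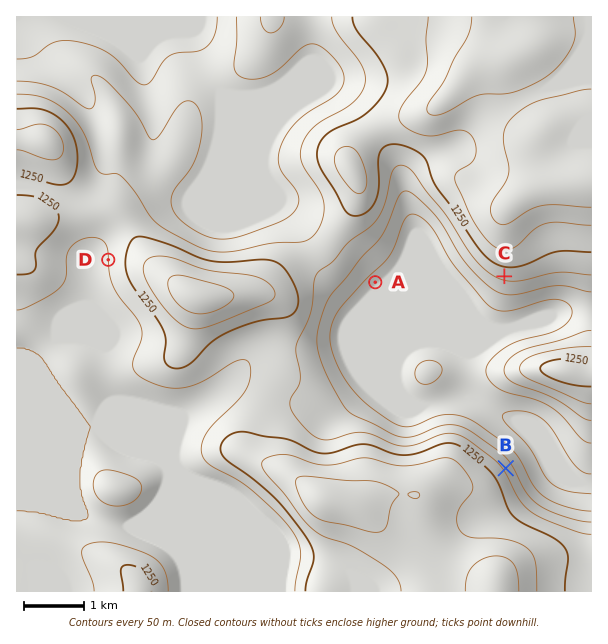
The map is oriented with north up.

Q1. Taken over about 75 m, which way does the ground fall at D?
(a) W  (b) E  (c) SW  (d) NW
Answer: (a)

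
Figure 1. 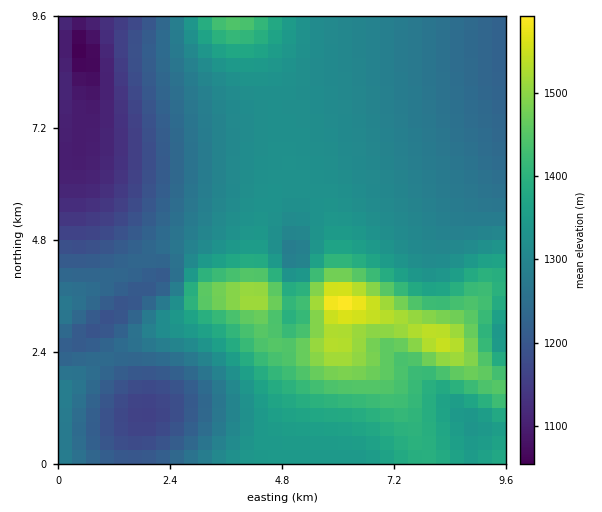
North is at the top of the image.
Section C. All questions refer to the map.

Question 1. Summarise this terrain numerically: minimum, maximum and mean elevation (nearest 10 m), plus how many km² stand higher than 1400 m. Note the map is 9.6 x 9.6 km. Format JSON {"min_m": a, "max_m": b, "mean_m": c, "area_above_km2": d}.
{"min_m": 1050, "max_m": 1600, "mean_m": 1300, "area_above_km2": 15.5}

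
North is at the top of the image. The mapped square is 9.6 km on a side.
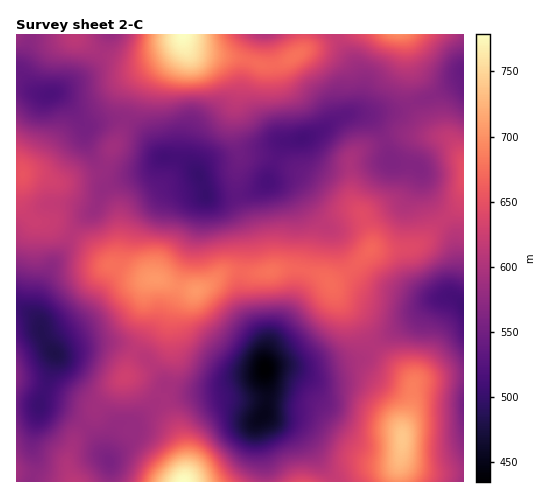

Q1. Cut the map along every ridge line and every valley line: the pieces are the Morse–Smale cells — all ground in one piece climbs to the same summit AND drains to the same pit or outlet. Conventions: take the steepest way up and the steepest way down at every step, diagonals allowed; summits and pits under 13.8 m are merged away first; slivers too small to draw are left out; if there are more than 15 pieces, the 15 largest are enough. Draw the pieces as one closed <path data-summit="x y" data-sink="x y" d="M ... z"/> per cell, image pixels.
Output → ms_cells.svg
<path data-summit="155 278" data-sink="265 368" d="M299 268l-16 0-21 5-35-1-20 14-11 5-17-4-20-8-8 0-5 8-2 7 3 31-12 26 16 13 15 21 19 6 36-1 11-6 25-7 9-9 21-2 28 5 47-14 11-12-6-7-7-15-18-20-16-25z"/><path data-summit="155 278" data-sink="206 194" d="M174 158l-12 0-11 12-45 17-4 4-7 17-18 18-5 9 13 8 25 22 31 13 18 1 35 12 13-5 20-14 35 1-7-9-4-32-11-25-2-11-31 0-4-13-8-14-8-7z"/><path data-summit="155 278" data-sink="302 138" d="M356 113l-15 4-20 14-13 6-23 4-5 7-12 34-12 8-18 6 2 11 11 25 4 32 5 8 39-4 23 8 8 8 25-18 16-16 1-9-4-13-6-14-10-15-2-37 7-10 28-12-9-16-7-7z"/><path data-summit="403 438" data-sink="265 368" d="M374 346l-12 11-7 4-34 9-14 1-20-5-21 2 1 36-3 11 33 16 15 18 22 33 65-1 3-52 10-25 1-22z"/><path data-summit="183 35" data-sink="302 138" d="M337 36l-25 11-27 15-13 4-8 0-27-9-42-5 30 10 7 8 5 11 1 14-4 13-1 18 7 30-3 16 0 23 19-5 12-8 12-34 5-7 12-1 17-6 25-16 12-5 7-6 3-8 0-19-5-14z"/><path data-summit="183 35" data-sink="206 194" d="M183 38l-5 11-30 23-8 10-14 38 11 6 11 11 12 18 4 3 15 1 13 7 10 14 5 16 27 0 3-2 0-22 3-13-7-33 1-18 4-13-1-14-5-11-7-8-32-10-7-7z"/><path data-summit="155 278" data-sink="55 353" d="M71 235l-6 13-14 19-13 30-1 19 8 25 10 13 44-11 20 1 15 7 13-26-3-31 2-7 4-7-16-4-26-12-23-21z"/><path data-summit="155 278" data-sink="463 306" d="M444 220l-24 24-11 5-38 1-16 16-24 17 7 15 19 20 17 28 39-26 20-19 21-5 0-8 4-17-2-33-4-9z"/><path data-summit="183 481" data-sink="265 368" d="M265 369l-8 8-42 14-32 0-12-5-7 2-3 7 6 7 17 44 1 36 81-1-2-21-6-29 0-9 6-8 3-10z"/><path data-summit="155 278" data-sink="206 194" d="M384 140l-21 8-12 10 1 41 13 20 6 16 0 15 38-1 11-5 24-25-10-13-8-16-5-20-8-5-21-3z"/><path data-summit="22 175" data-sink="50 94" d="M21 85l-5 1 0 89 16-1 11 2 12 6 9 0 37-10 3-4-12-13-6-13-1-15-14-21-16-12-13 1z"/><path data-summit="403 438" data-sink="463 404" d="M463 376l-17 0-22 3-11 7-1 18-10 25-1 28 6 7 23 9 34-2z"/><path data-summit="403 438" data-sink="463 306" d="M453 296l-7 0-13 5-20 19-39 25 38 35 1 5 11-6 40-4 0-71z"/><path data-summit="183 481" data-sink="109 460" d="M161 396l-27 26-14 2-5 4-7 21 3 33 73-1 1-29-2-10-16-40z"/><path data-summit="125 376" data-sink="55 353" d="M112 343l-21 1-35 10-17 50 22 7 23 15 7-6 13-23 23-23 7-23z"/>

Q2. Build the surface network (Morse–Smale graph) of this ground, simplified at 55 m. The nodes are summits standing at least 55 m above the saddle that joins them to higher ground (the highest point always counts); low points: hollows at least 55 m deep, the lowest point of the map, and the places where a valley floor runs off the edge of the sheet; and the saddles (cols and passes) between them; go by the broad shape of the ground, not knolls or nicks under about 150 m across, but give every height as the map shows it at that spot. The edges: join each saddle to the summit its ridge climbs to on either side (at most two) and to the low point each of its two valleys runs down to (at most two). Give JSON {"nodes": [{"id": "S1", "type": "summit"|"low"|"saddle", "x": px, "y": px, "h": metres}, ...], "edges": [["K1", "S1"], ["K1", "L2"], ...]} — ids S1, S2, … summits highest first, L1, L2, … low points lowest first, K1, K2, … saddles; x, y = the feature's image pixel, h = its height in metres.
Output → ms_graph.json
{"nodes": [
{"id": "S1", "type": "summit", "x": 182, "y": 36, "h": 779},
{"id": "S2", "type": "summit", "x": 183, "y": 481, "h": 779},
{"id": "S3", "type": "summit", "x": 403, "y": 439, "h": 739},
{"id": "S4", "type": "summit", "x": 155, "y": 278, "h": 706},
{"id": "S5", "type": "summit", "x": 398, "y": 35, "h": 697},
{"id": "L1", "type": "low", "x": 265, "y": 368, "h": 435},
{"id": "L2", "type": "low", "x": 55, "y": 353, "h": 480},
{"id": "L3", "type": "low", "x": 206, "y": 194, "h": 501},
{"id": "L4", "type": "low", "x": 463, "y": 306, "h": 507},
{"id": "L5", "type": "low", "x": 50, "y": 94, "h": 518},
{"id": "K1", "type": "saddle", "x": 302, "y": 270, "h": 668},
{"id": "K2", "type": "saddle", "x": 445, "y": 220, "h": 620},
{"id": "K3", "type": "saddle", "x": 71, "y": 235, "h": 608},
{"id": "K4", "type": "saddle", "x": 374, "y": 346, "h": 604},
{"id": "K5", "type": "saddle", "x": 102, "y": 52, "h": 596},
{"id": "K6", "type": "saddle", "x": 160, "y": 394, "h": 594},
{"id": "K7", "type": "saddle", "x": 126, "y": 120, "h": 575},
{"id": "K8", "type": "saddle", "x": 412, "y": 103, "h": 572}],
"edges": [["K1", "S4"], ["K1", "L1"], ["K1", "L3"], ["K2", "S4"], ["K2", "L3"], ["K2", "L4"], ["K3", "S4"], ["K3", "L2"], ["K3", "L3"], ["K4", "S3"], ["K4", "S4"], ["K4", "L1"], ["K4", "L4"], ["K5", "S1"], ["K5", "L3"], ["K5", "L5"], ["K6", "S2"], ["K6", "S4"], ["K6", "L1"], ["K6", "L2"], ["K7", "S1"], ["K7", "L3"], ["K7", "L5"], ["K8", "S4"], ["K8", "S5"], ["K8", "L3"]]}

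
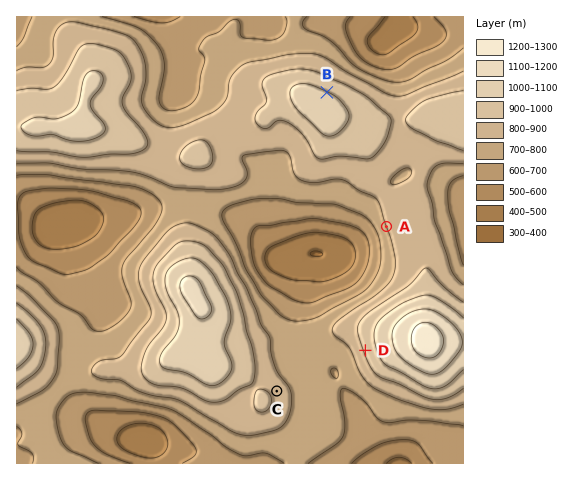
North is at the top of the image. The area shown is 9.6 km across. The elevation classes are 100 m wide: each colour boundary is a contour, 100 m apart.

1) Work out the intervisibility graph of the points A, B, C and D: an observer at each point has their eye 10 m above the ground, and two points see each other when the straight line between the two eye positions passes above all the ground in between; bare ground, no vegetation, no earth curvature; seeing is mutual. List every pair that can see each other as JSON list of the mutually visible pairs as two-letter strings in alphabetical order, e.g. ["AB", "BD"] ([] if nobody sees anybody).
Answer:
["AC", "CD"]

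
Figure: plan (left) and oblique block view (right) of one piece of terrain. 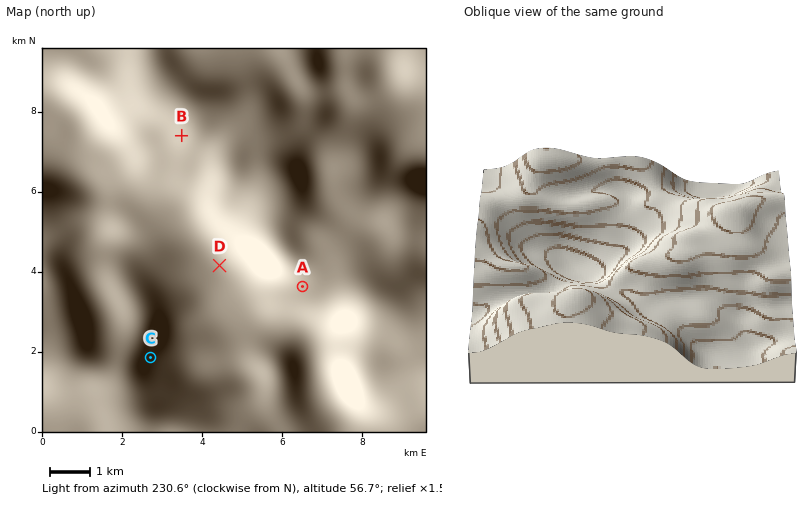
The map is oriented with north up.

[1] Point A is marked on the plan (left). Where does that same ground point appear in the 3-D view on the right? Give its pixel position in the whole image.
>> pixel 594 287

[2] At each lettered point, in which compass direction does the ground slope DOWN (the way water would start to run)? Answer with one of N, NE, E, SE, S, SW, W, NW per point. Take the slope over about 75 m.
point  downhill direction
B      SW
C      E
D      S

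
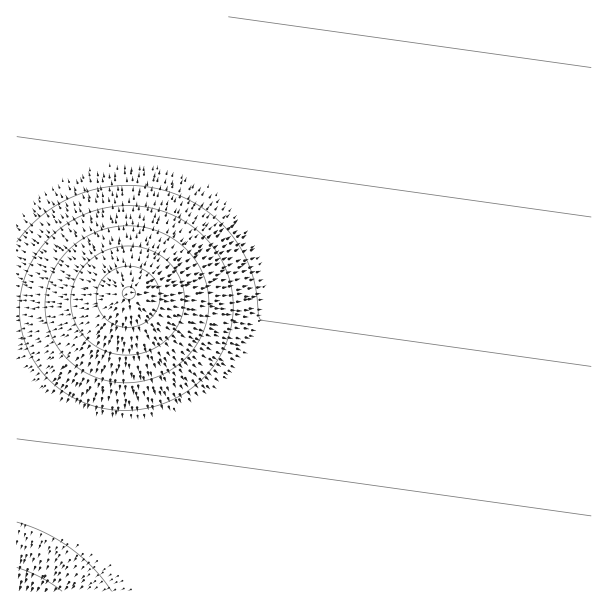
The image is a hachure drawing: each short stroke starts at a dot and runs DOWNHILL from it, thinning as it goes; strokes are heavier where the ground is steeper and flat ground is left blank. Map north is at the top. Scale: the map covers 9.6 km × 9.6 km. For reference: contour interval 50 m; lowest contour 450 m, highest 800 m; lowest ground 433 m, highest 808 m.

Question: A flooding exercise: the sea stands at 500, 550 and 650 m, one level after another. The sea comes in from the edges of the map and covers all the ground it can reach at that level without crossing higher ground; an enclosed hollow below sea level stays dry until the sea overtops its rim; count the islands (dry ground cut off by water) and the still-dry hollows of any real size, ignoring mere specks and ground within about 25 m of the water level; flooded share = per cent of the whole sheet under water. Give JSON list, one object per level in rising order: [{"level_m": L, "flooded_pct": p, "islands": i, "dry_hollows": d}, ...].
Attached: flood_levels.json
[{"level_m": 500, "flooded_pct": 28, "islands": 0, "dry_hollows": 0}, {"level_m": 550, "flooded_pct": 47, "islands": 0, "dry_hollows": 0}, {"level_m": 650, "flooded_pct": 94, "islands": 1, "dry_hollows": 0}]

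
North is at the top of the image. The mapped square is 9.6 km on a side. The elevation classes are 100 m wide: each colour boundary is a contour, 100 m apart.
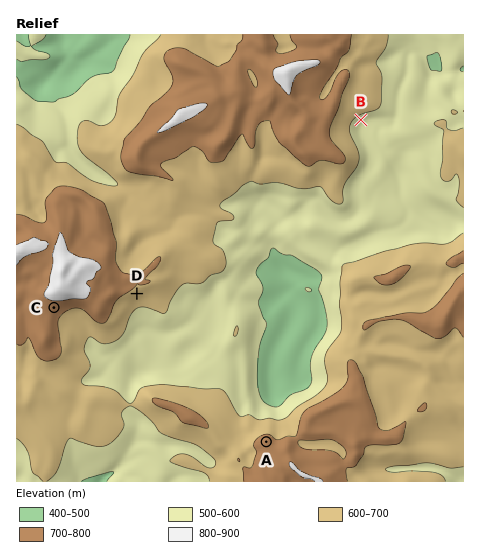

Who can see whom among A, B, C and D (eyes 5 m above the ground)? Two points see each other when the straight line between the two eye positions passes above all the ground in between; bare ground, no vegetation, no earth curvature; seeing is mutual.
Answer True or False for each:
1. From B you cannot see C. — True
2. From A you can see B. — False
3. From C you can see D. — False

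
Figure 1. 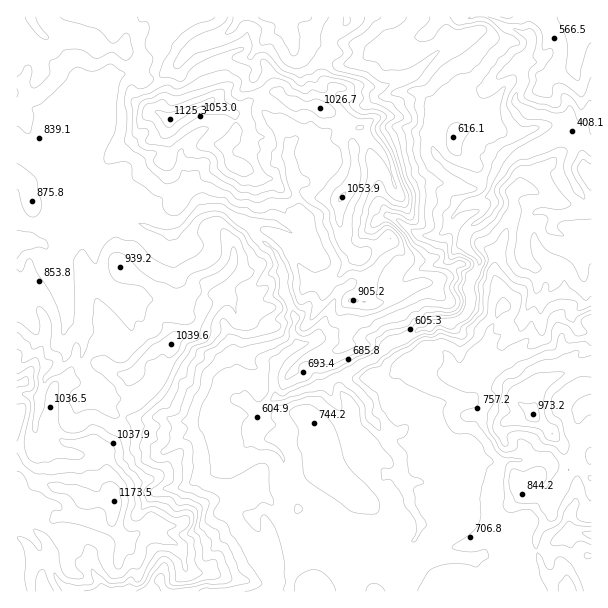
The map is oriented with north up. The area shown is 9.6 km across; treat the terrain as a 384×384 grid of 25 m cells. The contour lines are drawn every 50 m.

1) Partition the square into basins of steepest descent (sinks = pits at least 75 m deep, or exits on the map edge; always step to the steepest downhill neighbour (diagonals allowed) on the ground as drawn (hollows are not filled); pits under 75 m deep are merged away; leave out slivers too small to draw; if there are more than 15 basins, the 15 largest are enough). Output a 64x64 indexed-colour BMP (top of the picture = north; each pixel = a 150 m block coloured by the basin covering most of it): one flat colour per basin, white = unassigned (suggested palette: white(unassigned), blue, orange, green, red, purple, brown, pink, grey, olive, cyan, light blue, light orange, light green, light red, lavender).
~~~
<image width="64" height="64" href="data:image/bmp;base64,Qk12CAAAAAAAAHYAAAAoAAAAQAAAAEAAAAABAAQAAAAAAAAIAAATCwAAEwsAABAAAAAAAAAA////ALR3HwAOf/8ALKAsACgn1gC9Z5QAS1aMAMJ34wB/f38AIr28AM++FwDox64AeLv/AIrfmACWmP8A1bDFABERERERERERERERERERERERERERERERERERERERERMzERERERERERERERERERERERERERERERERERERERETMzMRERERERERERERERERERERERERERERERERERERERMzMxERERERERERERERERERERERERERERERERERERERMzMzEREREREREREREREREREREREREREREREREREREREzMzMRERERERERERERERERERERERERERERERERERERETMzMxERERERERERERERERERERERERERERERERERERERMzMzERERERERERERERERERERERERERERERERERERERETMzMRERERERERERERERERERERERERERERERERERERERMzMxEREREREREREREREREREREREREREREREREREREREzMzERERERERERERERERERERERERERERERERERERERERMzMRERERERERERERERERERERERERERERERERERERERETMxERERERERERERERERERERERERERERERERERERERERMzEREREREREREREREREREREREREREREREREREREREREzMRERERERERERERERERERERERERERERERERERERERERERERERERERERERERERERERERERERERERERERERERERERERERERERERERERERERERERERERERERERERERERERERERERERERERERERERERERERERERERERERERERERERERERERERERERERERERERERERERERERERERERERERERERERERERERERERERERERERERERERERERERERERERERERERERERERERERERERERERERERERERERERERERERERERERERERERERERERERERERERERERERERERERERERERERERERERERERERERERERERERERERERERERERERERERERERERERERERERERERERERERERERERERERERERERERERERERERERERERERERERERERERERERERERERERERERERERERERERERERERERERERERERERERERERERERERERERERERERERERERERERERERERERERERERERERERERERERERERERERERERERERERERERERERERERERERERERERERERERERERERERERERERERERERERERERERERERERERERERERERERERERERERERERERERERERERERERERERERERERERERERERERERERERERERERERERERERERERERERERERERERERERERERERERERERERERERERERERERERERERERERERERERERERERERERERERERERERERERERERERERERERERERERERERERERERERERERERERERERERERERERERERERERERERERERERERERERERERERERERERERERERERERERERERERERERERERERERERERERERERERERERERERERERERERERERERERERERERERERERERERERERERERERERERERERERERERERERERERERERERERERERERERERERERERERERERERERERERERERERERERERERERERERERERERERERERERERERERERERERERERERERERERERERERERERERERERERERERERERERERERERERERERERERERERERERERERERERERERERERERERERERERERERERERERERERERERERERERERERERERERERERERERERERERERERERERERERERERERERERERERERERERERERERERERERERERERERERERERERERERERERERERERERERERERERERERERERERERERERERERERERERERERERERERERERERERERERERERERERERERERERERERERERERERERERERERERERERERERERERERERERERERERERERERERERERERERERERERERERERERERERERERERERERERERERERERERERERERERERERERERERERERERERERERERERERERERERERERERERERERERERERERERERERERERERERERERERERERERERERERERERERERERERERERERERERERERERERERERERERERERERERERERERERERERERERERERERERERERERERERERERERERERERERERERERERERERERERERERERESIhEREhERERERERERERERERERERERERERERERERERERIiIiIiIRESIiIREREREREREREREREREREREREREREREiIiIiIiIiIiIhERERERERERERERERERERERERERERESIiIiIiIiIiIiERERERERERERERERERERERERERERERIiIiIiIiIiIiEREREREREREREREREREREREREREREREiIiIiIiIiIiIRERERERERERERERERERERERERERERESIiIiIiIiIiIiERERERERERERERERERERERERERERERIiIiIiIiIiIiIREREREREREREREREREREREREREREREiIiIiIiIiIiIhERERERERERERERERERERERERERERERIiIiIiIiIiIiIRERERERERERERERERERERERERERERERIiIiIiIiIiIiERERERERERERERERER"/>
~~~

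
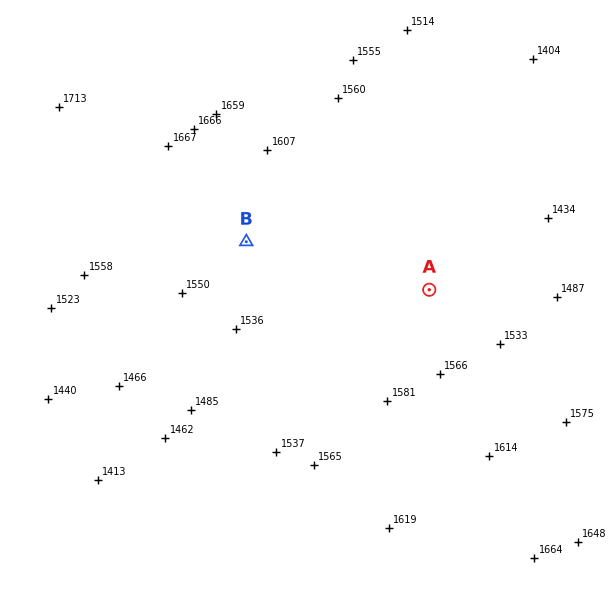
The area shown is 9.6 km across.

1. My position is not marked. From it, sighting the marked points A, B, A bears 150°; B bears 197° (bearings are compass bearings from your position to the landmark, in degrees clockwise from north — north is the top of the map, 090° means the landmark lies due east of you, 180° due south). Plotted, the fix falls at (300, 66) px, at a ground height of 1600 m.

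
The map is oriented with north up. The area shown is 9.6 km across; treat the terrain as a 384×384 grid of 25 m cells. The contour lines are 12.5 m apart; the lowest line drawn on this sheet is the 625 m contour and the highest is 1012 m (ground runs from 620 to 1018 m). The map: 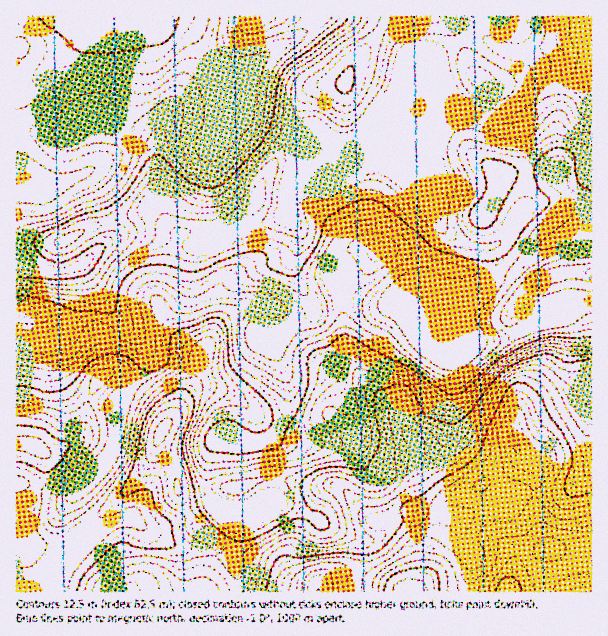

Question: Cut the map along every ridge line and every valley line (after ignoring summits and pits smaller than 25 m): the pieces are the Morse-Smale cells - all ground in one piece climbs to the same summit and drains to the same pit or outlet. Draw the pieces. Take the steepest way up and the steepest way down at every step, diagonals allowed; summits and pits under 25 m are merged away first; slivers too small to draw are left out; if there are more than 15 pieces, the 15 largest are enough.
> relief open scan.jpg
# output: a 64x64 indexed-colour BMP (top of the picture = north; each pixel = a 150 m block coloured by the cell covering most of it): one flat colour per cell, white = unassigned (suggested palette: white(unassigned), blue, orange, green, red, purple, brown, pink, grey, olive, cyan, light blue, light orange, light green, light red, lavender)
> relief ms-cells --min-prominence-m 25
<image width="64" height="64" href="data:image/bmp;base64,Qk12CAAAAAAAAHYAAAAoAAAAQAAAAEAAAAABAAQAAAAAAAAIAAATCwAAEwsAABAAAAAAAAAA////ALR3HwAOf/8ALKAsACgn1gC9Z5QAS1aMAMJ34wB/f38AIr28AM++FwDox64AeLv/AIrfmACWmP8A1bDFAIiId3d3d3d3d3d3d3ZmZmZmZmYRERERERFVVVVVVVVVREh3d3d3d3d3d3d3dmZmZmZmZhEREREREVVVVVVVVVVERHd3d3d3d3d3d3d2ZmZmZmZmERERERERFVVVVVVVVURER3d3d3d3d3d3d2ZmZmZmZmYREREREREVVVVVVVVVREREd3d3d3d3d3MzZmZmZmZmZhEREREREVVVVVVVVVVEREQzd3d3d3MzMzM2ZmZmZmZmERERERERVVVVVVVVVUREQzM3d3dzMzMzMzZmZmZmZhERERERERVVVVVVVVVVRERDMzM3dzMzMzMzNmZmZmYRERERERERFVVVVVVVVVVEREMzMzMzMzMzMzNmZmZmYRERERERERERVVVVVVVVVUREQzMzMzMzMzMzMRZmZhERERERERERERERFVVVVVVVREREMzMzMzMzMzMRERERERERERERERERERERFVVVVVVERERDMzMzMzMzMRERERERERERERERERERERERERERVUREREMzMzMzMzMxEREREREREREREREREREREREREREVRERERDMzMzMzMzERERERERERERERERERERERERERERFERERERDMzMzMzMREREREREREREREREREREREREREREUREREREQzMzMzMzERERERERERERERERERERERERERERRERERERDMzMzMzMRERERERERERERERERERERERERERFEREREREMzMzMzMzMzMzEREREREREREREREREREREREUREREREQzMzMzMzMzMzMRERERERERERERERERERERERRERERERDMzMzMzMzMzMzERERERERERERERERERERERFEREREREQzMzMzMzMzMzMREREREREREREREREREREREUREREQRETMzMzMzMzMzMxERERERERERERERERERERERREREEREREzMzMzMzMzMzERERERERERERERERERERERFEREQRERETMzMzMzMzMzMREREREREREREREREREREREUREQREREREzMzMzMzMzMxERERERERERERERERERERERRERBERERERMzMRERMzMxERERERERERERERERERERERFEREERERERERERERERMzEREREREREREREREREREREREUREQRERERERERERERETMRERERERERERERERERERERERERERERERERERERERERETERERERERERERERERERERERERERERERERERERERERERERERERERERERERERERERERERERERERERERERERERERERERERERERERERERERERERERERERERERERERERERERERERERERERERERERERERERERERERERERERERERERERERERERERERERERERERERERERERERERERERERERERERERERERERERERERERERERERERERERERERERERERERERERERERERERERERERERERERERERERERERERERERERERERERERERERERERERERERERERERERERERERERERERERERERERERERERERERERERERERERERERERERERERERERERERERERERERERERERERERERERERERERERERERERERERERERERERERERERERERERERERERERERERERERERERERERERERERERERERERERERERERERERERERERERERERERERERERERERERERERERERERERERERERERERERERERERERERERERERERERERERERERERERERERERERERERERERERERERERERERERERERERERERERERERERERERERERERERERERERERERERERERERERERERERERERERERERERERERERERERERERERERERERERERERERERERERERERERERERERERERERERERERERERERERERERERERERERERERERERERERERERERERERERERERERERERERERERERERERERERERERERERERERERERERERERERERERERERERERERERERERERERERERERERERERERERERERERERERERERERERERERERERERERERERERERERERERERERERERERERERERERERERERERERERESIiIRERERERERERERERERERERERERERERERERERIiIiIiIiIRERERERERERERERERERERERERERERERESIiIiIiIiIiIRERERESIRERERERERERERERERERERESIiIiIiIiIiIiIiIiIiIiIRERERERERERERERERERESIiIiIiIiIiIiIiIiIiIiIiERERERERERERERERERERIiIiIiIiIiIiIiIiIiIiIiIhEREREREREREREREREREiIiIiIiIiIiIiIiIiIiIiIiIRERERERERERERERERERIiIiIiIiIiIiIiIiIiIiIiIiIhERERERERERERERERESIiIiIiIiIiIiIiIiIiIiIiIiIRERERERERERERERERESIiIiIiIiIiIiIiIiIiIiIiIhEREREREREREREREREREiIiIiIiIiIiIiIiIiIiIiIiEREREREREREREREREREREiIiIiIiIiIiIiIiIiIiIiIRERERERERERERERERERERIiIiIiIiIiIiIiIiIiIiKRERERERERERERERERERERESIiIiIiIiIiIiIiIiIiIp"/>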